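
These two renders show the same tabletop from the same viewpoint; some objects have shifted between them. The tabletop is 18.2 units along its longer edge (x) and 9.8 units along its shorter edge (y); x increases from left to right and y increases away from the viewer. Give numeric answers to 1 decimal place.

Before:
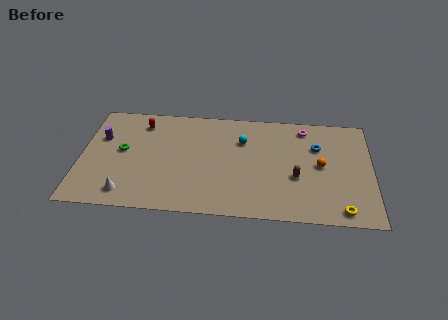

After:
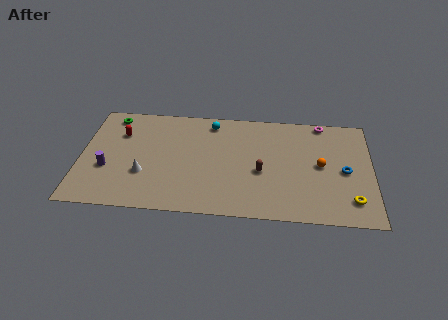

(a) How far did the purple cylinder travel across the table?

2.8

From (1.2, 6.4) to (1.7, 3.6), the purple cylinder covered √(0.5² + 2.8²) ≈ 2.8 units.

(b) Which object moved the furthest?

the green torus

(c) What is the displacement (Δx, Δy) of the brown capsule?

(-2.2, 0.3)

From the two frames, the brown capsule sits at roughly (13.5, 3.8) before and (11.3, 4.1) after.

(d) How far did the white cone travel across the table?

2.1

The white cone was near (3.0, 1.5) before and (4.0, 3.3) after, so it travelled √(1.0² + 1.8²) ≈ 2.1 units.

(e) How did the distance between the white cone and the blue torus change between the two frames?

-0.3

Before: roughly 12.9 units apart; after: 12.6. That's 0.3 units closer together.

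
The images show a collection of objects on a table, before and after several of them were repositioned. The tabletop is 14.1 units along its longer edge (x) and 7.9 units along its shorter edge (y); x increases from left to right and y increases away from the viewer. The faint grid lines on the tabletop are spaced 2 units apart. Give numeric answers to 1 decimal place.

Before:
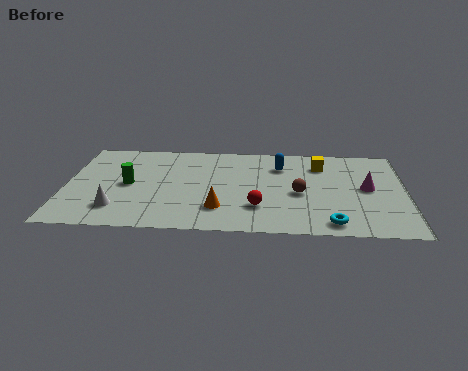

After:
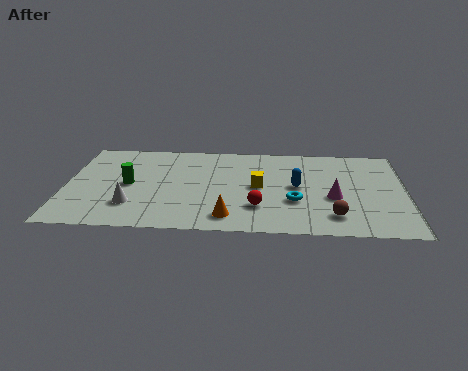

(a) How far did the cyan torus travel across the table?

2.3

From (11.0, 1.0) to (9.5, 2.8), the cyan torus covered √(1.5² + 1.8²) ≈ 2.3 units.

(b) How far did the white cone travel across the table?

0.7

From (2.2, 1.8) to (2.8, 2.1), the white cone covered √(0.6² + 0.3²) ≈ 0.7 units.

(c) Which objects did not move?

the green cylinder and the red sphere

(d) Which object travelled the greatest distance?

the yellow cube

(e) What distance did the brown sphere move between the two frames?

2.4

From (9.7, 3.5) to (11.1, 1.6), the brown sphere covered √(1.4² + 1.9²) ≈ 2.4 units.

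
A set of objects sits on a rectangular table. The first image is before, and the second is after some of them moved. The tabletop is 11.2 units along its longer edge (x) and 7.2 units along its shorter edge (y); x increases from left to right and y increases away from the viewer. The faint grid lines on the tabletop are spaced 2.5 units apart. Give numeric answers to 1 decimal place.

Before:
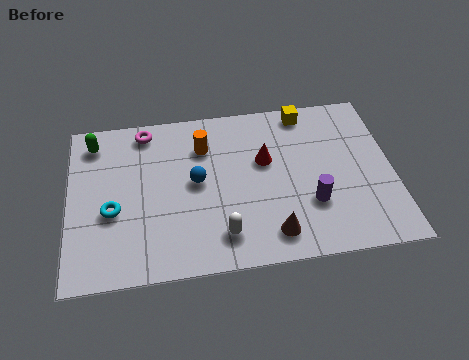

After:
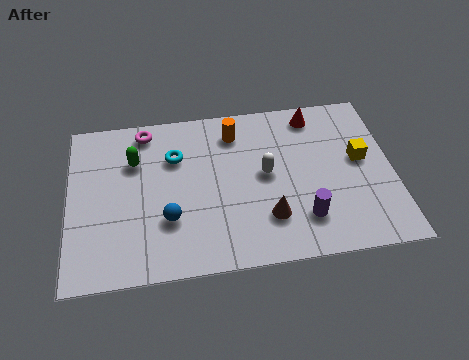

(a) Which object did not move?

the magenta torus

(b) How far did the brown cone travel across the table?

0.7

The brown cone moved from about (6.9, 1.2) to (6.8, 1.9), a distance of √(0.1² + 0.7²) ≈ 0.7.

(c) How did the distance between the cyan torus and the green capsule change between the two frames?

-1.8

The distance was about 3.2 in the first image and 1.4 in the second, so they moved 1.8 units closer together.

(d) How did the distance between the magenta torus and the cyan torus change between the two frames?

-2.0

Before: roughly 3.6 units apart; after: 1.6. That's 2.0 units closer together.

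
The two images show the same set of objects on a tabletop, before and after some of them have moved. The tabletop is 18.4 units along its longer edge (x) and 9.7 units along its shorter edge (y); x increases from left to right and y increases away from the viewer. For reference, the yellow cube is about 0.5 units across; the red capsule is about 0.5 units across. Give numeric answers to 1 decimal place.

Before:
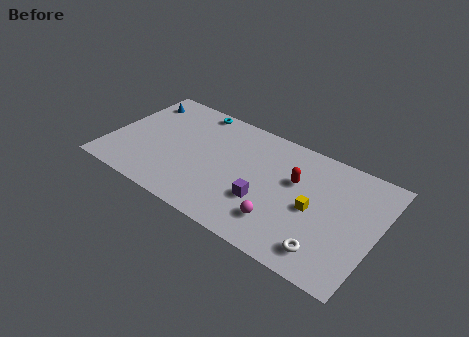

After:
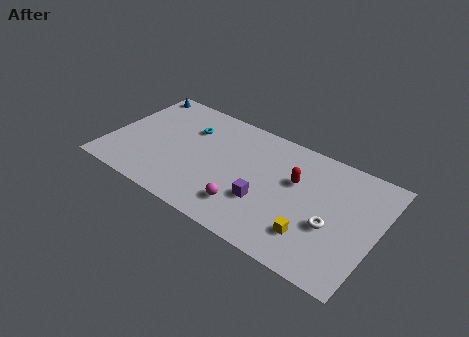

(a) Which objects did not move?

the red capsule and the purple cube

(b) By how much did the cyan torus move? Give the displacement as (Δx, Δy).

(0.0, -1.9)

From the two frames, the cyan torus sits at roughly (5.1, 8.8) before and (5.1, 6.9) after.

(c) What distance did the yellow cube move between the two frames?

2.1

The yellow cube was near (14.2, 4.5) before and (14.4, 2.4) after, so it travelled √(0.2² + 2.1²) ≈ 2.1 units.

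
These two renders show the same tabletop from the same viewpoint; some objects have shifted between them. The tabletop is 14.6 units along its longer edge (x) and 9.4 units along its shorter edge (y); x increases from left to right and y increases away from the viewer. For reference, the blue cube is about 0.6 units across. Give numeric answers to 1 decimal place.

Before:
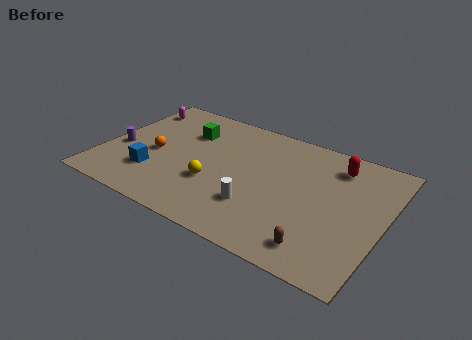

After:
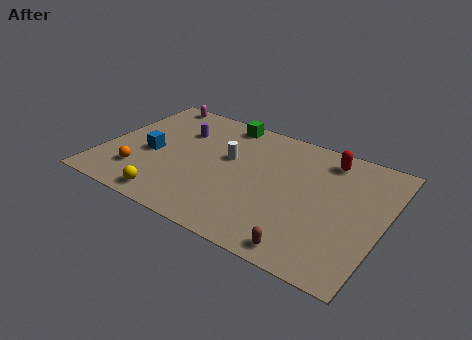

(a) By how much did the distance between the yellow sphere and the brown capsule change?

+1.0

Before: roughly 6.1 units apart; after: 7.1. That's 1.0 units further apart.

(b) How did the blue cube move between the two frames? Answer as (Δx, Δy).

(-0.4, 1.5)

The blue cube started near (2.9, 2.6) and ended near (2.5, 4.1).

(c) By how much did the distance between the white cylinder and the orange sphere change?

-0.6

Before: roughly 5.9 units apart; after: 5.3. That's 0.6 units closer together.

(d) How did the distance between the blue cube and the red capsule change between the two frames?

-0.6

Before: roughly 10.2 units apart; after: 9.6. That's 0.6 units closer together.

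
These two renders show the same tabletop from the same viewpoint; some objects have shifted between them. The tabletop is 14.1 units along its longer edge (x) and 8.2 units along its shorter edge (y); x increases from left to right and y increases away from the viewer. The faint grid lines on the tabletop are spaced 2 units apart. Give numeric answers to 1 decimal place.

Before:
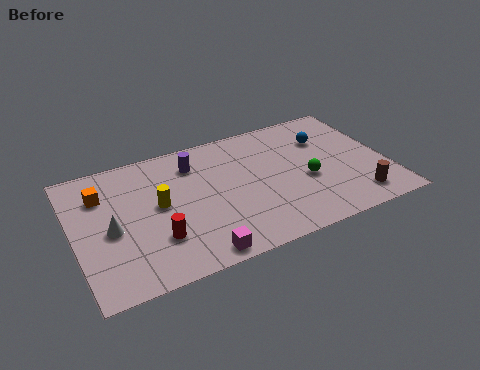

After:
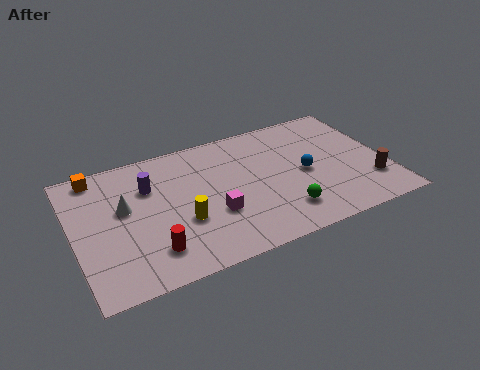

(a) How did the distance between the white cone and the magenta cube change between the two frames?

-0.3

Before: roughly 4.5 units apart; after: 4.2. That's 0.3 units closer together.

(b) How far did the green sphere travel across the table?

2.1

The green sphere moved from about (10.4, 3.4) to (9.1, 1.8), a distance of √(1.3² + 1.6²) ≈ 2.1.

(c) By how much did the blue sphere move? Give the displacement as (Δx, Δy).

(-1.2, -1.9)

From the two frames, the blue sphere sits at roughly (11.6, 5.8) before and (10.4, 3.9) after.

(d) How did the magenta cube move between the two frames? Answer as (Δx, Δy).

(1.0, 2.1)

The magenta cube was at about (5.1, 0.8) and moved to about (6.1, 2.9).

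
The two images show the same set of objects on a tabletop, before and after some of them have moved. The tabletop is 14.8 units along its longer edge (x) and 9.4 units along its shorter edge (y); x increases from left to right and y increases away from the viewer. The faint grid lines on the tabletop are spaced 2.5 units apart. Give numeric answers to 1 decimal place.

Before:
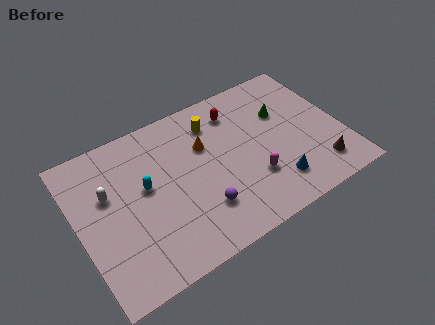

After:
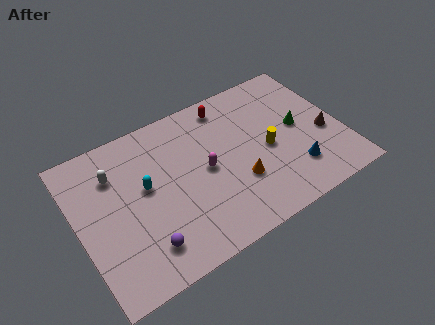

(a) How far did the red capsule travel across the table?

0.7

The red capsule moved from about (9.3, 7.5) to (8.9, 8.1), a distance of √(0.4² + 0.6²) ≈ 0.7.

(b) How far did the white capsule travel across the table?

1.1

From (1.8, 5.9) to (2.3, 6.9), the white capsule covered √(0.5² + 1.0²) ≈ 1.1 units.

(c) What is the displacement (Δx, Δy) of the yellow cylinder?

(2.6, -3.1)

The yellow cylinder was at about (8.0, 7.4) and moved to about (10.6, 4.3).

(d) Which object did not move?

the cyan capsule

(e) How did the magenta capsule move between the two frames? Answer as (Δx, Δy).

(-2.4, 1.8)

From the two frames, the magenta capsule sits at roughly (9.5, 2.9) before and (7.1, 4.7) after.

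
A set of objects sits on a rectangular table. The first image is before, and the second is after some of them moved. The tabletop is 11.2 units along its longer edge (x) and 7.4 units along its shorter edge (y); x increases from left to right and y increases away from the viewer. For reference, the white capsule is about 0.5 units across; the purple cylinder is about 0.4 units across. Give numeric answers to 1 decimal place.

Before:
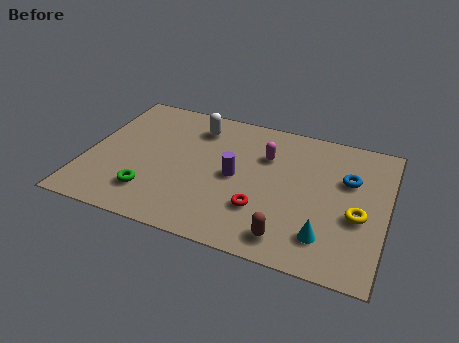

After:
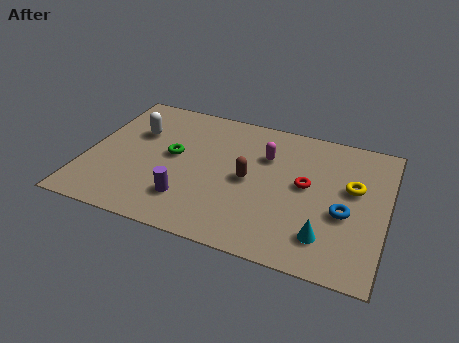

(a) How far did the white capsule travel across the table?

2.4

The white capsule was near (3.9, 5.9) before and (1.7, 4.9) after, so it travelled √(2.2² + 1.0²) ≈ 2.4 units.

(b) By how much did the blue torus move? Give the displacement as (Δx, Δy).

(0.0, -1.8)

The blue torus was at about (9.7, 4.8) and moved to about (9.7, 3.0).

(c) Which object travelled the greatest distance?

the brown capsule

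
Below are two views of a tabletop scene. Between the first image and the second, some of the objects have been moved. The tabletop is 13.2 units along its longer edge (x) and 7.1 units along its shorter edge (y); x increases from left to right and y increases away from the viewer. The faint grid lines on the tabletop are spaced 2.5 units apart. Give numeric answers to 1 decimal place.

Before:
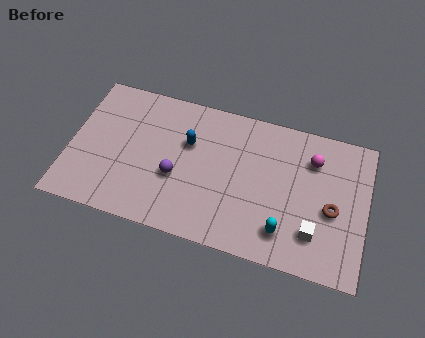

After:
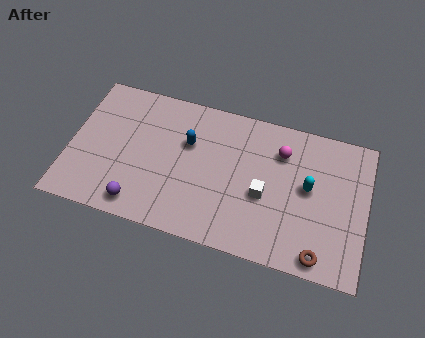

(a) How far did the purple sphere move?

2.3

The purple sphere was near (4.8, 2.8) before and (3.3, 1.0) after, so it travelled √(1.5² + 1.8²) ≈ 2.3 units.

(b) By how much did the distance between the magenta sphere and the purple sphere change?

+1.0

The distance was about 6.4 in the first image and 7.4 in the second, so they moved 1.0 units further apart.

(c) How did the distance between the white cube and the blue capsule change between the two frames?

-2.6

Before: roughly 6.4 units apart; after: 3.8. That's 2.6 units closer together.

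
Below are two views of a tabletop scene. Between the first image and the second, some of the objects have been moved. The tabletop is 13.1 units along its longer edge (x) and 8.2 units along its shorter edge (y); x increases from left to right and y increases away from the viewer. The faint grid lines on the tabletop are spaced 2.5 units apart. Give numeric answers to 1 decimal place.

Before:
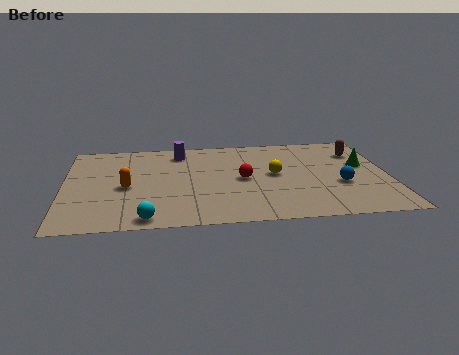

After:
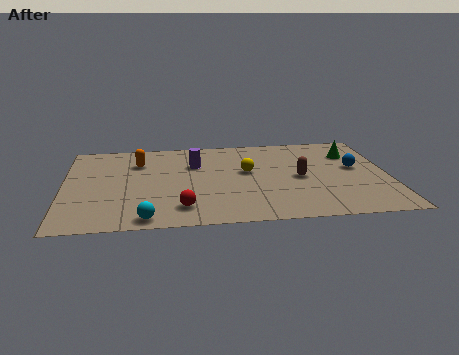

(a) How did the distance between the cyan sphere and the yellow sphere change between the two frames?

-0.6

Before: roughly 6.3 units apart; after: 5.7. That's 0.6 units closer together.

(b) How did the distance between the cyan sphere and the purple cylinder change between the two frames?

-1.0

Before: roughly 6.2 units apart; after: 5.2. That's 1.0 units closer together.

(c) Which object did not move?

the cyan sphere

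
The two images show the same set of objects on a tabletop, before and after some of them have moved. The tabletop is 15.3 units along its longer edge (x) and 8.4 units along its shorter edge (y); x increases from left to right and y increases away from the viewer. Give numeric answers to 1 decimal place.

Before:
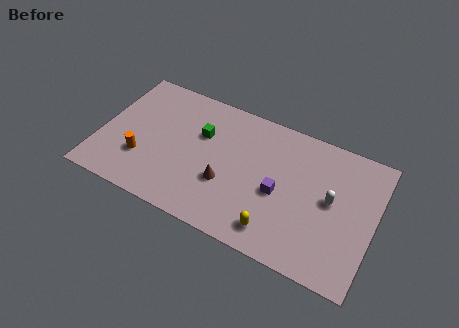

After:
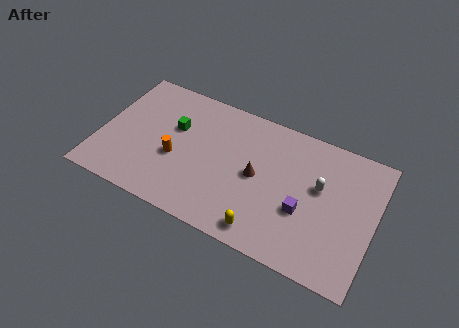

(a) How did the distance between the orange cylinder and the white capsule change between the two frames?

-2.5

Before: roughly 10.6 units apart; after: 8.1. That's 2.5 units closer together.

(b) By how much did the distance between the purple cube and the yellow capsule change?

+0.5

The distance was about 2.3 in the first image and 2.8 in the second, so they moved 0.5 units further apart.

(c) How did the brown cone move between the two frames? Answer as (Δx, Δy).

(1.6, 1.2)

From the two frames, the brown cone sits at roughly (7.2, 3.0) before and (8.8, 4.2) after.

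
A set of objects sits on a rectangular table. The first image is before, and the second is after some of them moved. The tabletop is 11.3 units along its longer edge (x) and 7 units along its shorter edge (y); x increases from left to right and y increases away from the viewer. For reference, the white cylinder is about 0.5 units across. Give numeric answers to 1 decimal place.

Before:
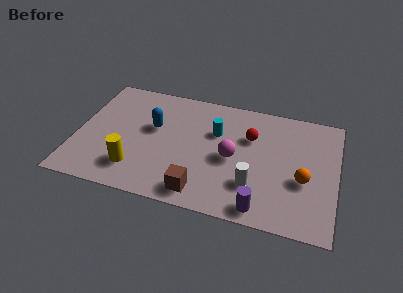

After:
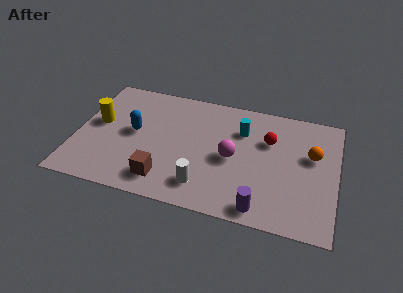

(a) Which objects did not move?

the magenta sphere and the purple cylinder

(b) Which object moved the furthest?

the yellow cylinder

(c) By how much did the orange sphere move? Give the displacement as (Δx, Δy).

(0.3, 1.5)

From the two frames, the orange sphere sits at roughly (9.9, 2.8) before and (10.2, 4.3) after.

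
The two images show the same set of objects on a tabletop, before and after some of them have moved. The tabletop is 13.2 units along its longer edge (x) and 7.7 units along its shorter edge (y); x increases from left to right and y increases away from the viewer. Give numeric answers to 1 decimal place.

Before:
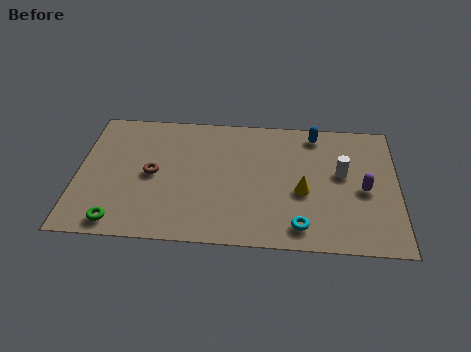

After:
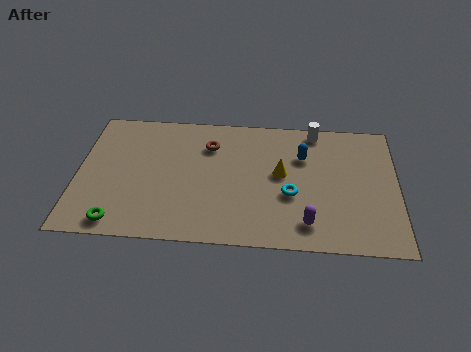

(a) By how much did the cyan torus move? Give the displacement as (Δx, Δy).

(-0.4, 1.8)

The cyan torus started near (9.2, 1.2) and ended near (8.8, 3.0).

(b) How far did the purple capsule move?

3.1

From (11.8, 3.5) to (9.5, 1.4), the purple capsule covered √(2.3² + 2.1²) ≈ 3.1 units.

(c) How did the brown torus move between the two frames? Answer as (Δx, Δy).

(2.3, 1.9)

The brown torus was at about (3.1, 3.8) and moved to about (5.4, 5.7).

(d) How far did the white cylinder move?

2.7

From (10.9, 4.4) to (9.8, 6.9), the white cylinder covered √(1.1² + 2.5²) ≈ 2.7 units.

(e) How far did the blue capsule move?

1.5

From (9.8, 6.7) to (9.3, 5.3), the blue capsule covered √(0.5² + 1.4²) ≈ 1.5 units.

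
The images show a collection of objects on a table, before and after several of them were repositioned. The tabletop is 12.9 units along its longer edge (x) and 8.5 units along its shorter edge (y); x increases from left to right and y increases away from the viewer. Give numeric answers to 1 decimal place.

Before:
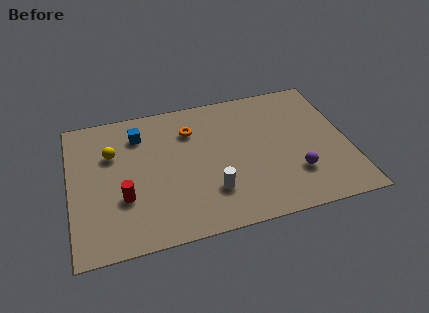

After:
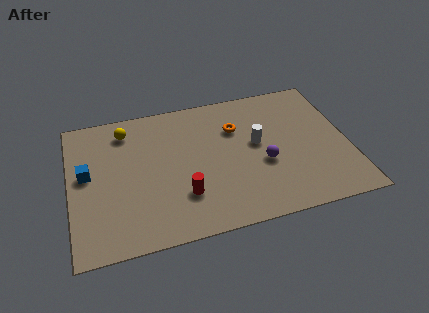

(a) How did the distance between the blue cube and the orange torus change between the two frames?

+4.7

The distance was about 2.4 in the first image and 7.1 in the second, so they moved 4.7 units further apart.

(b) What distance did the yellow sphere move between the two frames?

1.5

The yellow sphere was near (2.0, 5.7) before and (2.7, 7.0) after, so it travelled √(0.7² + 1.3²) ≈ 1.5 units.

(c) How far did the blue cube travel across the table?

3.1

From (3.3, 6.6) to (0.8, 4.7), the blue cube covered √(2.5² + 1.9²) ≈ 3.1 units.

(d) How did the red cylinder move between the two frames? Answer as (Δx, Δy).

(2.7, -0.5)

The red cylinder started near (2.4, 2.9) and ended near (5.1, 2.4).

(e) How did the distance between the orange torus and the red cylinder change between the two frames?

-0.3

The distance was about 4.7 in the first image and 4.4 in the second, so they moved 0.3 units closer together.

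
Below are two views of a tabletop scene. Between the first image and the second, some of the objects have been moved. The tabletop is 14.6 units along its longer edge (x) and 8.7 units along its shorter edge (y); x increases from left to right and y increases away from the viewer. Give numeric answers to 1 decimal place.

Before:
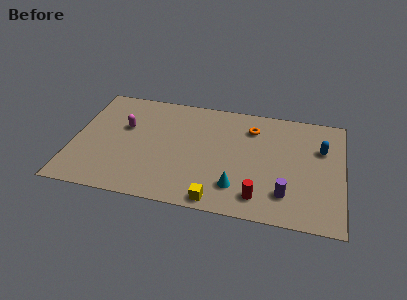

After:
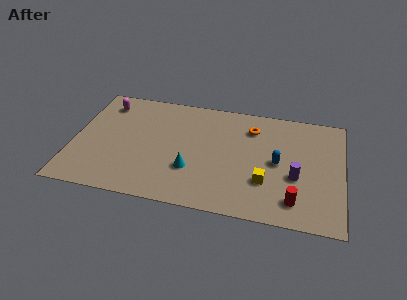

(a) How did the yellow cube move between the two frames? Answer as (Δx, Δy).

(2.5, 1.9)

The yellow cube was at about (8.0, 0.8) and moved to about (10.5, 2.7).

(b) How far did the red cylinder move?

1.9

The red cylinder was near (10.2, 1.5) before and (12.1, 1.6) after, so it travelled √(1.9² + 0.1²) ≈ 1.9 units.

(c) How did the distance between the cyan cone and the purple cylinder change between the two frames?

+3.0

They were about 2.6 units apart before and 5.6 after — 3.0 units further apart.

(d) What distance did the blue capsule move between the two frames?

2.7

The blue capsule was near (13.4, 5.8) before and (11.1, 4.3) after, so it travelled √(2.3² + 1.5²) ≈ 2.7 units.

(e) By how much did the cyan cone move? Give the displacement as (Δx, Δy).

(-2.5, 0.8)

From the two frames, the cyan cone sits at roughly (9.0, 2.0) before and (6.5, 2.8) after.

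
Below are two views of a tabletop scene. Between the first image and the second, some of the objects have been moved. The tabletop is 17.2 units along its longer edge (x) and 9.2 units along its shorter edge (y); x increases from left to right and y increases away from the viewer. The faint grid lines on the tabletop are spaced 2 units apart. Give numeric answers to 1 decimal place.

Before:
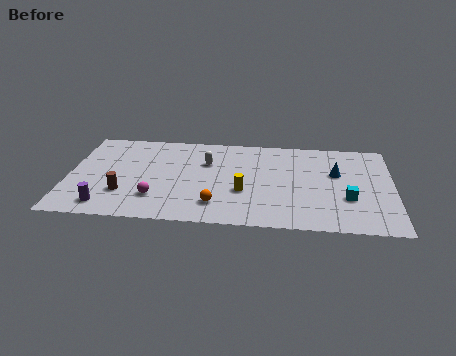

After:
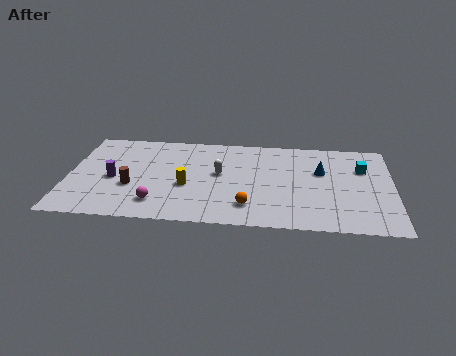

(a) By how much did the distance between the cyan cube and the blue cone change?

-0.3

The distance was about 2.6 in the first image and 2.3 in the second, so they moved 0.3 units closer together.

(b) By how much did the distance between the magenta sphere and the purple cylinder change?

+0.5

The distance was about 2.8 in the first image and 3.3 in the second, so they moved 0.5 units further apart.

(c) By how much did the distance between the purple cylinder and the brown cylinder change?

-0.4

They were about 1.6 units apart before and 1.2 after — 0.4 units closer together.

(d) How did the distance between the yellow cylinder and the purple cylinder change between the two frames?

-3.6

Before: roughly 7.5 units apart; after: 3.9. That's 3.6 units closer together.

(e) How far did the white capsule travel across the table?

1.3

The white capsule moved from about (7.3, 6.2) to (8.0, 5.1), a distance of √(0.7² + 1.1²) ≈ 1.3.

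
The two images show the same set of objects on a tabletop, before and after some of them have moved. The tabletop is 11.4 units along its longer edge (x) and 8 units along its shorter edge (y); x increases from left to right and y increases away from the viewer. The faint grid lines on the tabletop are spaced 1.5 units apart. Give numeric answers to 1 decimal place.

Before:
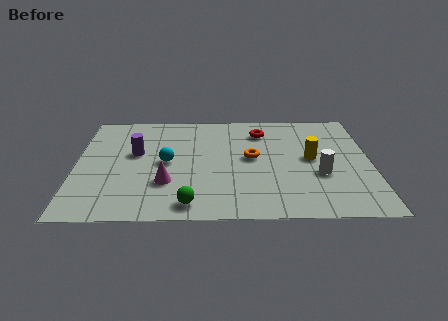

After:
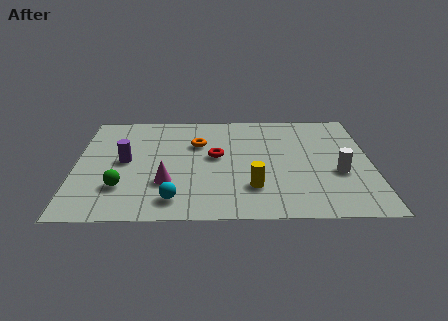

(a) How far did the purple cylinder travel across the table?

0.7

From (2.3, 4.7) to (1.9, 4.1), the purple cylinder covered √(0.4² + 0.6²) ≈ 0.7 units.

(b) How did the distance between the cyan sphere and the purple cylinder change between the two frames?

+2.0

They were about 1.4 units apart before and 3.4 after — 2.0 units further apart.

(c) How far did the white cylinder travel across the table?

0.7

From (9.4, 3.0) to (10.1, 3.1), the white cylinder covered √(0.7² + 0.1²) ≈ 0.7 units.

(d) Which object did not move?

the magenta cone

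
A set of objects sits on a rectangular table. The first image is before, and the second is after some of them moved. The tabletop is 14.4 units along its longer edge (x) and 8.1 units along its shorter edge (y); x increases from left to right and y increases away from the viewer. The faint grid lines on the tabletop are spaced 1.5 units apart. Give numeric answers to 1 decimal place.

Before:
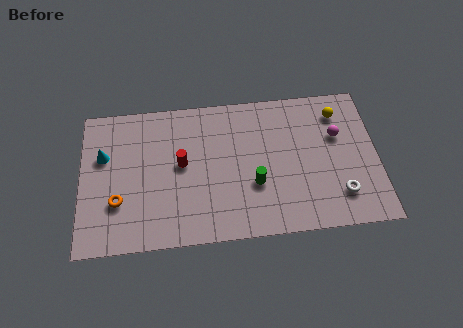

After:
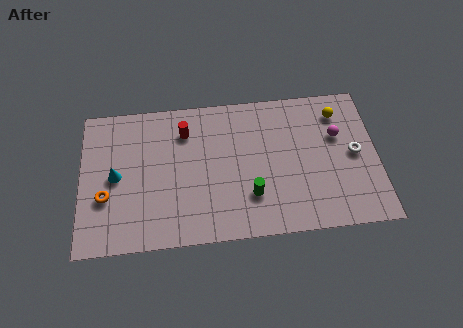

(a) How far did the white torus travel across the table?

2.3

The white torus moved from about (12.5, 1.9) to (13.3, 4.1), a distance of √(0.8² + 2.2²) ≈ 2.3.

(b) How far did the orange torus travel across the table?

0.7

From (1.8, 2.6) to (1.2, 2.9), the orange torus covered √(0.6² + 0.3²) ≈ 0.7 units.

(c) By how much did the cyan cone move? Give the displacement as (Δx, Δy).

(0.6, -1.2)

The cyan cone started near (1.1, 5.2) and ended near (1.7, 4.0).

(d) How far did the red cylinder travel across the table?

1.8

From (4.9, 4.4) to (5.1, 6.2), the red cylinder covered √(0.2² + 1.8²) ≈ 1.8 units.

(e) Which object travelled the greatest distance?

the white torus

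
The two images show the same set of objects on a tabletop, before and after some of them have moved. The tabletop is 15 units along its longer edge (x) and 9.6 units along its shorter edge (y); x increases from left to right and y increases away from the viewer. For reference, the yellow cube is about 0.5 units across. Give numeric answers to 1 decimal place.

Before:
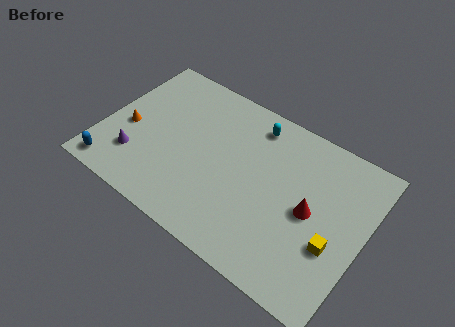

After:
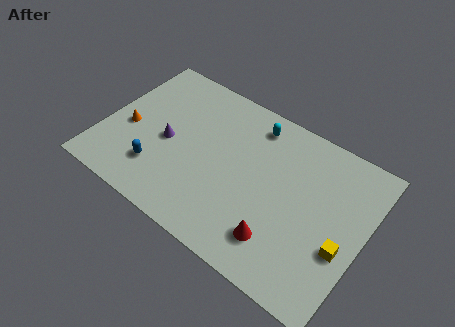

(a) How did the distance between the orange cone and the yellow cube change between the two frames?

+0.5

They were about 12.1 units apart before and 12.6 after — 0.5 units further apart.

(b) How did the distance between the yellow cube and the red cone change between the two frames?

+1.7

Before: roughly 1.9 units apart; after: 3.6. That's 1.7 units further apart.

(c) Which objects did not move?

the cyan capsule and the orange cone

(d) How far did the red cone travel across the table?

2.9

From (12.0, 4.7) to (10.7, 2.1), the red cone covered √(1.3² + 2.6²) ≈ 2.9 units.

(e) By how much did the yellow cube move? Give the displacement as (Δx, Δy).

(0.5, 0.1)

The yellow cube started near (13.5, 3.5) and ended near (14.0, 3.6).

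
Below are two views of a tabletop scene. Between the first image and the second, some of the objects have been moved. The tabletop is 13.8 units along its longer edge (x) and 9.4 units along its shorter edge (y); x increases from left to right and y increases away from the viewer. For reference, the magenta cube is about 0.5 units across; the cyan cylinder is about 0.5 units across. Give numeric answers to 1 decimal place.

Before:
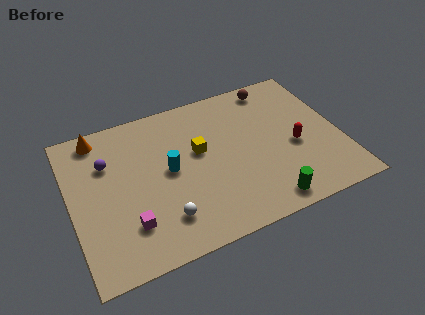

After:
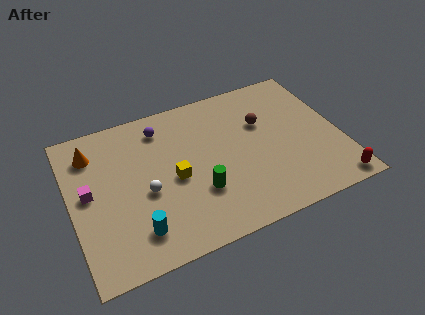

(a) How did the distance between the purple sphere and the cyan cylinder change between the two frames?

+2.7

The distance was about 3.4 in the first image and 6.1 in the second, so they moved 2.7 units further apart.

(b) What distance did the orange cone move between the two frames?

1.0

The orange cone moved from about (1.7, 8.3) to (1.3, 7.4), a distance of √(0.4² + 0.9²) ≈ 1.0.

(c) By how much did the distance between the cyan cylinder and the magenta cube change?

+0.3

The distance was about 3.4 in the first image and 3.7 in the second, so they moved 0.3 units further apart.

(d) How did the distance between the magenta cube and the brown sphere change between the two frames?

-0.9

They were about 10.1 units apart before and 9.2 after — 0.9 units closer together.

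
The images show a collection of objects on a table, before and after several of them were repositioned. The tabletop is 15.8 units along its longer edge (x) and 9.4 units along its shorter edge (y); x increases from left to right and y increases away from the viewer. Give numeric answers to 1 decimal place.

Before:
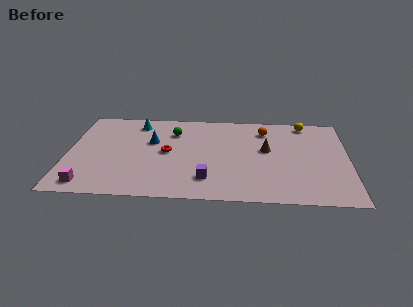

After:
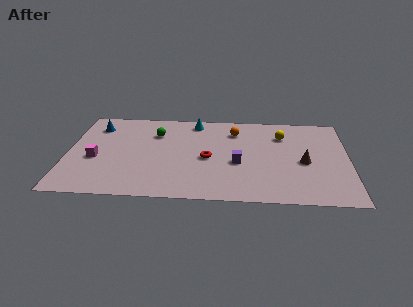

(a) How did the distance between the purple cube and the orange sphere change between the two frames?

-2.9

They were about 6.3 units apart before and 3.4 after — 2.9 units closer together.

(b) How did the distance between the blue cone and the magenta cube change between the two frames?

-2.3

Before: roughly 5.8 units apart; after: 3.5. That's 2.3 units closer together.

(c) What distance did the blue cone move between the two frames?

3.5

The blue cone was near (4.7, 5.9) before and (1.5, 7.4) after, so it travelled √(3.2² + 1.5²) ≈ 3.5 units.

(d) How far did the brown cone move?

2.4

From (11.2, 5.4) to (13.3, 4.2), the brown cone covered √(2.1² + 1.2²) ≈ 2.4 units.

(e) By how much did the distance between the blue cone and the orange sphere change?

+1.3

They were about 6.6 units apart before and 7.9 after — 1.3 units further apart.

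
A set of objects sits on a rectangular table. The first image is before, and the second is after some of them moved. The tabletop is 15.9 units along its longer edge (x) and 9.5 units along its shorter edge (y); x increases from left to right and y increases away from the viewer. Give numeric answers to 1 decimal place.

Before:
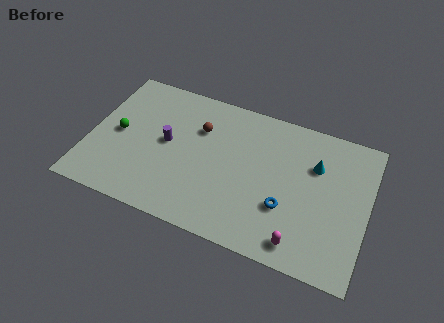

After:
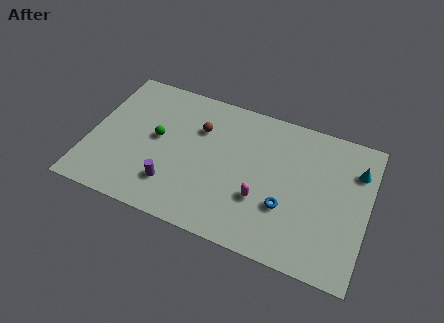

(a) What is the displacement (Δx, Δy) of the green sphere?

(2.2, 0.4)

The green sphere started near (1.6, 4.7) and ended near (3.8, 5.1).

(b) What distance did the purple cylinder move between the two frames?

2.8

The purple cylinder was near (4.4, 5.0) before and (5.0, 2.3) after, so it travelled √(0.6² + 2.7²) ≈ 2.8 units.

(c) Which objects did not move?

the brown sphere and the blue torus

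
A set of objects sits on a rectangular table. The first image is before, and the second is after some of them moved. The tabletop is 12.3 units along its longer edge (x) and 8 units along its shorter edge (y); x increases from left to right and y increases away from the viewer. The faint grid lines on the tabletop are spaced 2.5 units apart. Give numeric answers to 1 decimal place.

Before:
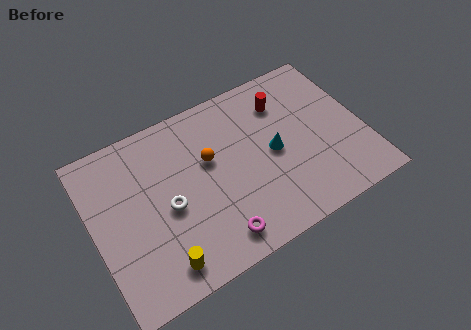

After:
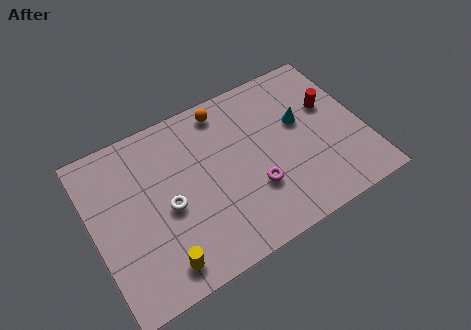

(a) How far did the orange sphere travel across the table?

2.3

The orange sphere was near (5.4, 4.9) before and (6.4, 7.0) after, so it travelled √(1.0² + 2.1²) ≈ 2.3 units.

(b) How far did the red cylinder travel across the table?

2.3

From (9.0, 6.1) to (11.0, 5.0), the red cylinder covered √(2.0² + 1.1²) ≈ 2.3 units.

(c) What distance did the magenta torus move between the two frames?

2.4

The magenta torus moved from about (5.1, 1.2) to (7.1, 2.6), a distance of √(2.0² + 1.4²) ≈ 2.4.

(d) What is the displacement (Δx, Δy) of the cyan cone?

(1.4, 0.9)

The cyan cone was at about (8.2, 3.9) and moved to about (9.6, 4.8).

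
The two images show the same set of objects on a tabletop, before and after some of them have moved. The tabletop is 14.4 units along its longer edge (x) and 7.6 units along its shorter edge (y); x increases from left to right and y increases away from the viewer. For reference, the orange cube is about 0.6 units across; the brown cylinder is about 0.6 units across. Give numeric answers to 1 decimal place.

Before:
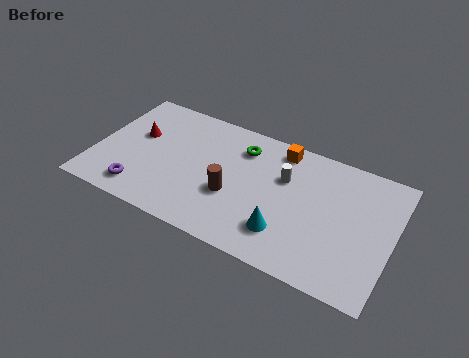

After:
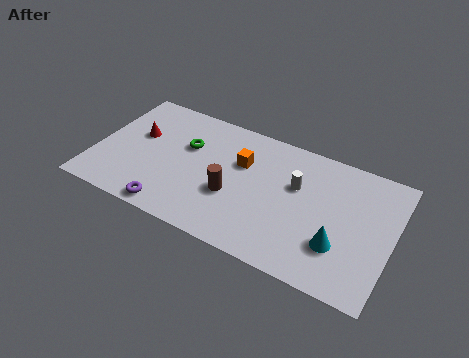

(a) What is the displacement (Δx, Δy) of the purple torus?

(1.6, -0.5)

The purple torus was at about (2.5, 1.3) and moved to about (4.1, 0.8).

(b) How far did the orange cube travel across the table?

2.3

From (8.7, 6.6) to (7.0, 5.0), the orange cube covered √(1.7² + 1.6²) ≈ 2.3 units.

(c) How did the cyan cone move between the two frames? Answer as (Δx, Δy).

(2.5, 0.4)

The cyan cone was at about (9.5, 1.9) and moved to about (12.0, 2.3).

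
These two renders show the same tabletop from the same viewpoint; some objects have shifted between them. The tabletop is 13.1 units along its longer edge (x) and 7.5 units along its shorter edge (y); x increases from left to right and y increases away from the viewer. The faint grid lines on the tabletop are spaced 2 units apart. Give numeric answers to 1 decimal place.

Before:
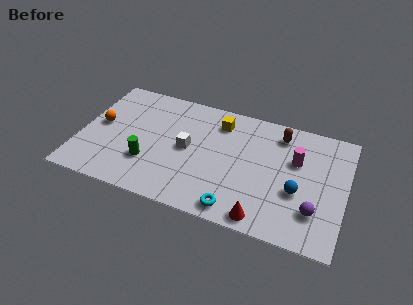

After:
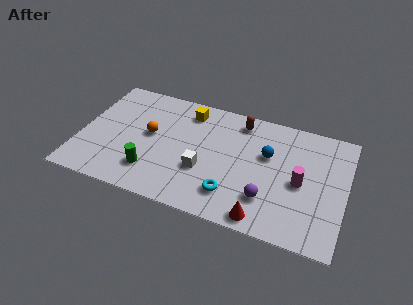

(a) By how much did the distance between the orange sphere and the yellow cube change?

-3.4

They were about 6.1 units apart before and 2.7 after — 3.4 units closer together.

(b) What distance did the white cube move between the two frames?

1.4

The white cube was near (5.3, 3.8) before and (6.2, 2.7) after, so it travelled √(0.9² + 1.1²) ≈ 1.4 units.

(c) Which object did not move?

the red cone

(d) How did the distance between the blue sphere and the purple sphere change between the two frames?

+1.4

They were about 1.3 units apart before and 2.7 after — 1.4 units further apart.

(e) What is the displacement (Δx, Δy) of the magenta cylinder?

(0.3, -1.3)

The magenta cylinder started near (10.6, 4.8) and ended near (10.9, 3.5).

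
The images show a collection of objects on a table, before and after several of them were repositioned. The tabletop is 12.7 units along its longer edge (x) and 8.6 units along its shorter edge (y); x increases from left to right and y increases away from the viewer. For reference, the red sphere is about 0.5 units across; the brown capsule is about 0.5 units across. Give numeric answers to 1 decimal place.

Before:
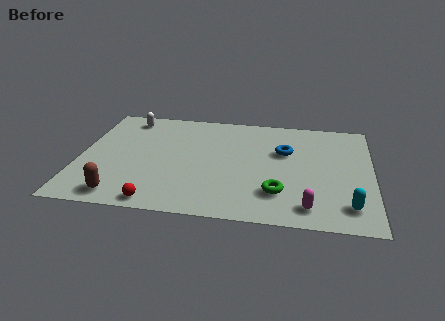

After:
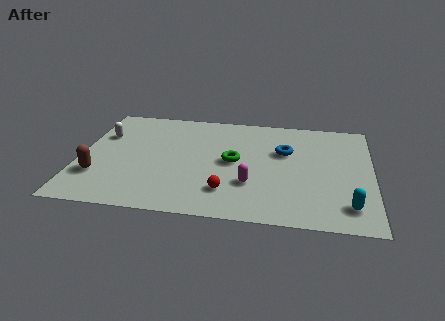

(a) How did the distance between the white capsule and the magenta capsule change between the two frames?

-2.8

The distance was about 10.1 in the first image and 7.3 in the second, so they moved 2.8 units closer together.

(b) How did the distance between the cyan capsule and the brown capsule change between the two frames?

+1.1

The distance was about 9.7 in the first image and 10.8 in the second, so they moved 1.1 units further apart.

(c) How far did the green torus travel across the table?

3.0

The green torus moved from about (8.7, 2.2) to (6.7, 4.4), a distance of √(2.0² + 2.2²) ≈ 3.0.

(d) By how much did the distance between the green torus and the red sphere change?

-2.9

Before: roughly 5.3 units apart; after: 2.4. That's 2.9 units closer together.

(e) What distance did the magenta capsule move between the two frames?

2.9

The magenta capsule was near (10.0, 1.3) before and (7.5, 2.7) after, so it travelled √(2.5² + 1.4²) ≈ 2.9 units.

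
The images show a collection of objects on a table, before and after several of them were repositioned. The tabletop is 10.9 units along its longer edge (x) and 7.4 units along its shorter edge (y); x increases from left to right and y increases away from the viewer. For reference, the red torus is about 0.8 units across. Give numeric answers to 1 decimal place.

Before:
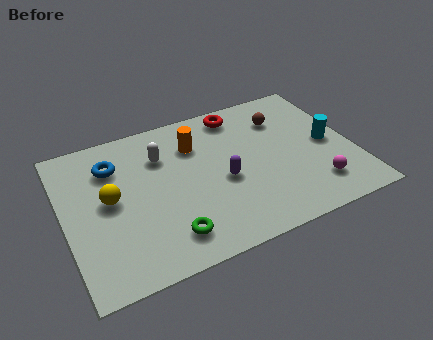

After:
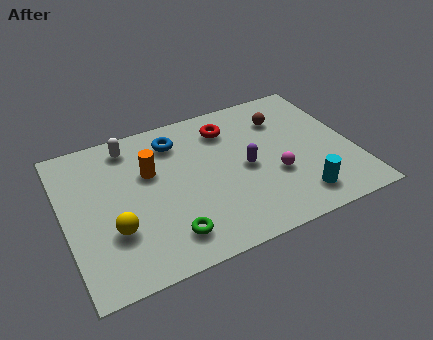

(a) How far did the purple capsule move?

0.9

The purple capsule was near (5.9, 3.2) before and (6.8, 3.5) after, so it travelled √(0.9² + 0.3²) ≈ 0.9 units.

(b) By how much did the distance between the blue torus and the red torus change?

-3.0

The distance was about 5.0 in the first image and 2.0 in the second, so they moved 3.0 units closer together.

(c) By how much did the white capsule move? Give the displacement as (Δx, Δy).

(-1.1, 1.0)

The white capsule started near (3.8, 5.3) and ended near (2.7, 6.3).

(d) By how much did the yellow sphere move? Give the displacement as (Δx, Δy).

(0.0, -1.5)

The yellow sphere started near (1.7, 3.9) and ended near (1.7, 2.4).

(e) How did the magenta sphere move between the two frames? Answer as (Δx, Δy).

(-1.4, 1.1)

The magenta sphere started near (9.2, 1.6) and ended near (7.8, 2.7).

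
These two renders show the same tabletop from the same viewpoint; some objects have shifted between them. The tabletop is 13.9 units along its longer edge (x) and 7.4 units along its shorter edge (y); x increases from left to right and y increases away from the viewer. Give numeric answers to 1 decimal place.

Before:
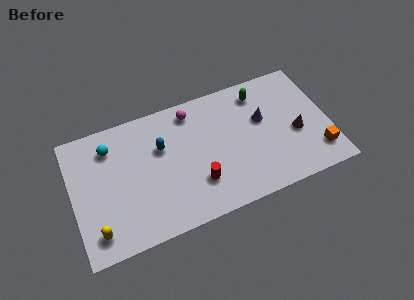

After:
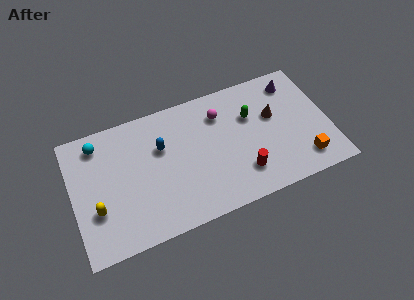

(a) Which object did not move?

the blue capsule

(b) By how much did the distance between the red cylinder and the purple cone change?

+0.9

The distance was about 4.5 in the first image and 5.4 in the second, so they moved 0.9 units further apart.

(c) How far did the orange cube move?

0.8

From (13.1, 1.6) to (12.3, 1.4), the orange cube covered √(0.8² + 0.2²) ≈ 0.8 units.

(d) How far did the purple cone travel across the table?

2.5

From (10.4, 4.5) to (12.3, 6.1), the purple cone covered √(1.9² + 1.6²) ≈ 2.5 units.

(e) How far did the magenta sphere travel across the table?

1.7

From (6.7, 6.3) to (8.2, 5.6), the magenta sphere covered √(1.5² + 0.7²) ≈ 1.7 units.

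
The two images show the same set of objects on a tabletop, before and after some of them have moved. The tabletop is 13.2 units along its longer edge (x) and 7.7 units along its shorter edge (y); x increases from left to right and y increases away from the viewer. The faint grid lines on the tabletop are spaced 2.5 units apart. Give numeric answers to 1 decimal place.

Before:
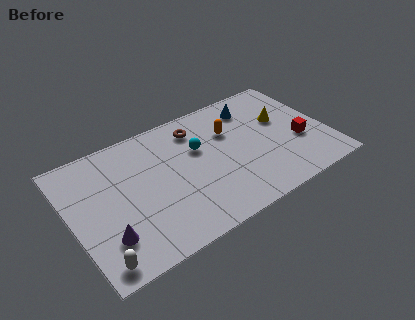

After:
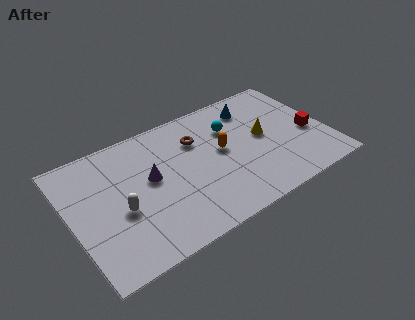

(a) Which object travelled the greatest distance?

the purple cone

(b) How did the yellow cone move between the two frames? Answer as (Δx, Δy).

(-1.1, -0.6)

The yellow cone was at about (11.1, 4.7) and moved to about (10.0, 4.1).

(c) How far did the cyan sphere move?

1.9

From (6.7, 4.9) to (8.5, 5.4), the cyan sphere covered √(1.8² + 0.5²) ≈ 1.9 units.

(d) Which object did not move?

the blue cone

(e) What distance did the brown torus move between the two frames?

0.7

The brown torus was near (6.8, 6.2) before and (6.7, 5.5) after, so it travelled √(0.1² + 0.7²) ≈ 0.7 units.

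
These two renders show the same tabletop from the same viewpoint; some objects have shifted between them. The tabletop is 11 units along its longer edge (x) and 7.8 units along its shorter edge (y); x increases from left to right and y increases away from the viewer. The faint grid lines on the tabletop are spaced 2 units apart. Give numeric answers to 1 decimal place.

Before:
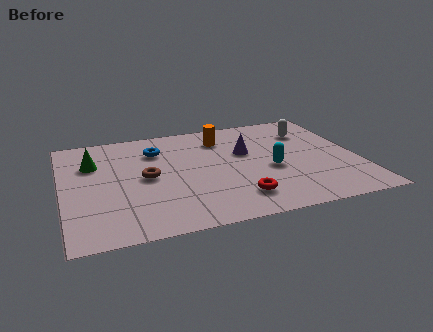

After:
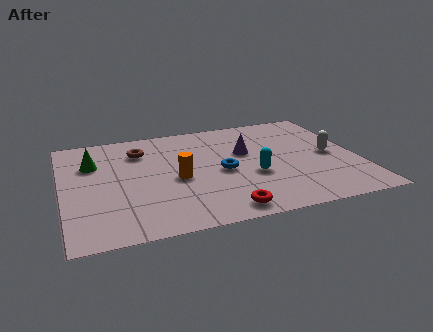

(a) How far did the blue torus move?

3.2

The blue torus was near (3.6, 5.8) before and (5.9, 3.6) after, so it travelled √(2.3² + 2.2²) ≈ 3.2 units.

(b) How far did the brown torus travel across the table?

2.0

The brown torus was near (3.1, 3.9) before and (3.0, 5.9) after, so it travelled √(0.1² + 2.0²) ≈ 2.0 units.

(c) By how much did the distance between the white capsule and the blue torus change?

-1.7

Before: roughly 5.8 units apart; after: 4.1. That's 1.7 units closer together.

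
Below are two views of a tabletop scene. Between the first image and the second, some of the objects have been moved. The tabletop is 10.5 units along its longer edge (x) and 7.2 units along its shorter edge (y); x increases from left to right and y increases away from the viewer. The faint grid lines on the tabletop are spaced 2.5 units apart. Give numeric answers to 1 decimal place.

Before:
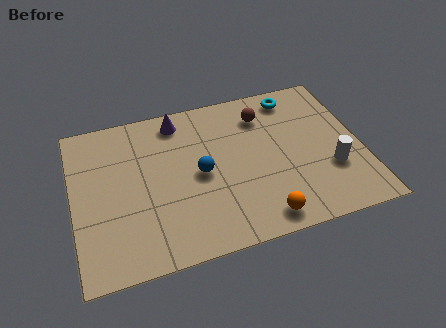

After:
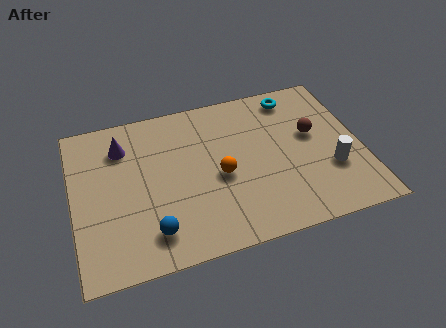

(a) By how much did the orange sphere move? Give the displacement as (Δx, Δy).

(-1.3, 2.3)

The orange sphere was at about (6.6, 0.9) and moved to about (5.3, 3.2).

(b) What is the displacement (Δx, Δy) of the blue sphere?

(-1.9, -2.1)

The blue sphere was at about (4.6, 3.5) and moved to about (2.7, 1.4).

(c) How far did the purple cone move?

2.2

From (4.0, 6.2) to (1.9, 5.5), the purple cone covered √(2.1² + 0.7²) ≈ 2.2 units.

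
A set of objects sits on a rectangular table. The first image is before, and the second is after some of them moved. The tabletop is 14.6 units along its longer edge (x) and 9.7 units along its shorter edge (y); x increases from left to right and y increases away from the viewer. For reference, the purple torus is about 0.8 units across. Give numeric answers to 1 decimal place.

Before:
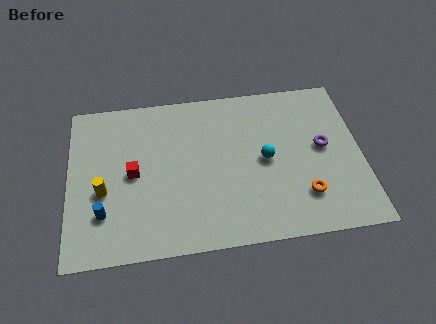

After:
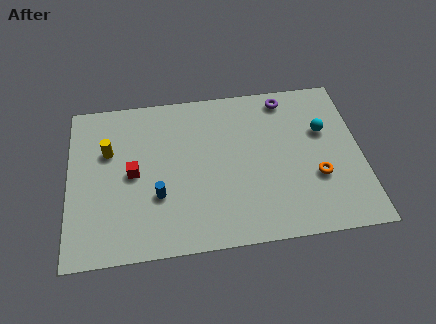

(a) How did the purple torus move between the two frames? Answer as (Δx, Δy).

(-1.7, 3.3)

The purple torus started near (12.7, 5.2) and ended near (11.0, 8.5).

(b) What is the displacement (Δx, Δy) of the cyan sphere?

(3.0, 1.4)

The cyan sphere was at about (9.8, 4.8) and moved to about (12.8, 6.2).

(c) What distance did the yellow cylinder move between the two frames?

2.4

The yellow cylinder was near (1.7, 3.9) before and (2.0, 6.3) after, so it travelled √(0.3² + 2.4²) ≈ 2.4 units.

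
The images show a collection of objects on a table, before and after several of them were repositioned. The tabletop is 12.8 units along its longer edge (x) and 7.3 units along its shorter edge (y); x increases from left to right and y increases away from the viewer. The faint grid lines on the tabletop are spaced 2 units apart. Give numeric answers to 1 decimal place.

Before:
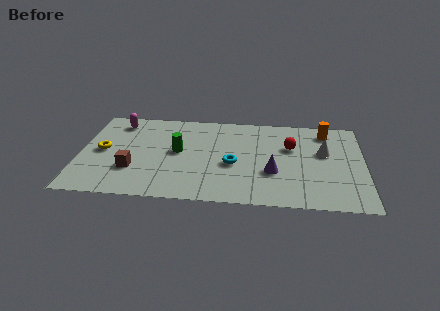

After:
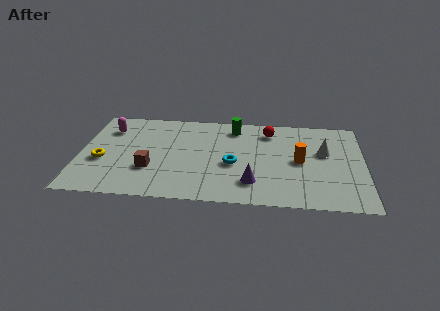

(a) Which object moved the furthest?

the green cylinder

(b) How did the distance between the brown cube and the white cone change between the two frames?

-0.8

Before: roughly 8.9 units apart; after: 8.1. That's 0.8 units closer together.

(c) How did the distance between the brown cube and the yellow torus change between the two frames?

+0.3

They were about 2.0 units apart before and 2.3 after — 0.3 units further apart.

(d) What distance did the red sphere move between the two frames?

1.6

From (9.5, 4.7) to (8.5, 5.9), the red sphere covered √(1.0² + 1.2²) ≈ 1.6 units.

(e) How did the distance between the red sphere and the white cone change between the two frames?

+1.4

Before: roughly 1.5 units apart; after: 2.9. That's 1.4 units further apart.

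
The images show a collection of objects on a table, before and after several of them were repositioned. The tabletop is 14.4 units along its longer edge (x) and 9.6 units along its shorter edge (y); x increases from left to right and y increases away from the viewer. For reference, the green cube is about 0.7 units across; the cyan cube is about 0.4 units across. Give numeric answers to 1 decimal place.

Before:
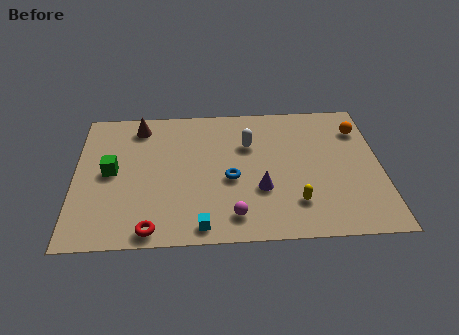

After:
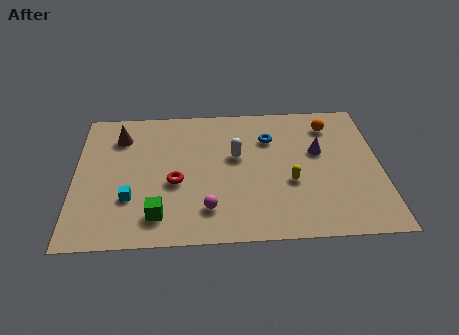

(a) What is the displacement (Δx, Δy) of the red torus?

(1.1, 3.1)

The red torus was at about (3.6, 0.9) and moved to about (4.7, 4.0).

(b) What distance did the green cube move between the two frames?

3.8

From (1.7, 4.9) to (3.9, 1.8), the green cube covered √(2.2² + 3.1²) ≈ 3.8 units.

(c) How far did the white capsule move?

1.0

The white capsule moved from about (8.2, 6.5) to (7.6, 5.7), a distance of √(0.6² + 0.8²) ≈ 1.0.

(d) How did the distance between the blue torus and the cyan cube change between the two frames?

+4.3

They were about 3.4 units apart before and 7.7 after — 4.3 units further apart.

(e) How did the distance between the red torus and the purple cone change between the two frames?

+1.4

They were about 5.6 units apart before and 7.0 after — 1.4 units further apart.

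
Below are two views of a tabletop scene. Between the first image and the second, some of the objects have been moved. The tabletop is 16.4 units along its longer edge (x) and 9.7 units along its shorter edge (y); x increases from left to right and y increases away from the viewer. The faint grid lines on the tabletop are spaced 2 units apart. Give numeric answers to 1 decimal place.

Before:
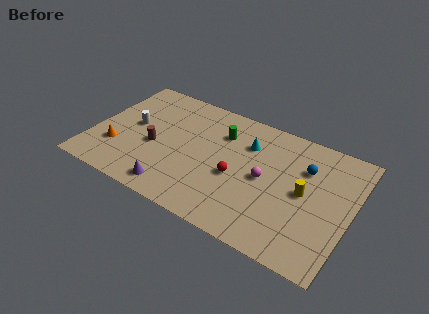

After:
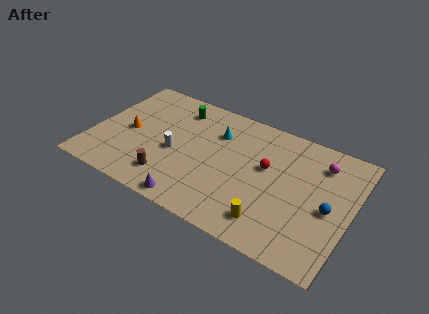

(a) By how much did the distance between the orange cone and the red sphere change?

+1.2

They were about 7.7 units apart before and 8.9 after — 1.2 units further apart.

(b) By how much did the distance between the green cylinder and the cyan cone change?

+1.1

They were about 1.7 units apart before and 2.8 after — 1.1 units further apart.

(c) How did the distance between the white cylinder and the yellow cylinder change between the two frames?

-4.2

The distance was about 11.1 in the first image and 6.9 in the second, so they moved 4.2 units closer together.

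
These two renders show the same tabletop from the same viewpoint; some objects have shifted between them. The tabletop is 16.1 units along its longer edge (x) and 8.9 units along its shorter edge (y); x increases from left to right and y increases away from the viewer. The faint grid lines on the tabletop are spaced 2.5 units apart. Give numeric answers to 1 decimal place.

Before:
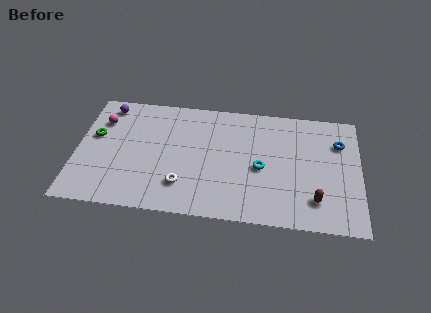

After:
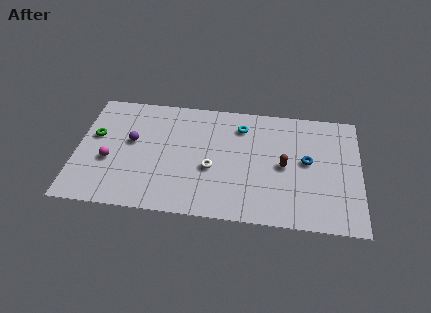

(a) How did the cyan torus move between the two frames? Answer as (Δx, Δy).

(-1.2, 3.0)

From the two frames, the cyan torus sits at roughly (10.5, 4.0) before and (9.3, 7.0) after.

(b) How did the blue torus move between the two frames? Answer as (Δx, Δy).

(-1.8, -1.6)

From the two frames, the blue torus sits at roughly (14.9, 6.4) before and (13.1, 4.8) after.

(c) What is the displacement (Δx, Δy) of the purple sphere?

(1.5, -2.6)

From the two frames, the purple sphere sits at roughly (1.6, 7.7) before and (3.1, 5.1) after.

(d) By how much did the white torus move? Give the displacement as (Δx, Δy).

(1.6, 1.4)

From the two frames, the white torus sits at roughly (6.1, 2.2) before and (7.7, 3.6) after.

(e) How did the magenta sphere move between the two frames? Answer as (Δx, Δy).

(0.6, -3.0)

The magenta sphere was at about (1.3, 6.5) and moved to about (1.9, 3.5).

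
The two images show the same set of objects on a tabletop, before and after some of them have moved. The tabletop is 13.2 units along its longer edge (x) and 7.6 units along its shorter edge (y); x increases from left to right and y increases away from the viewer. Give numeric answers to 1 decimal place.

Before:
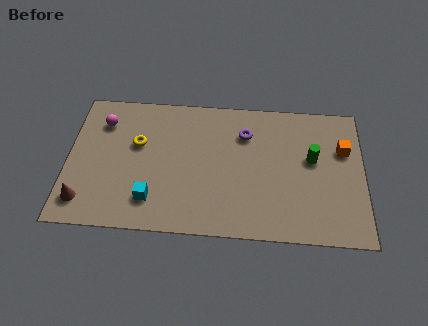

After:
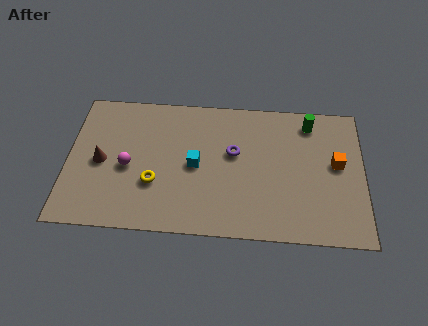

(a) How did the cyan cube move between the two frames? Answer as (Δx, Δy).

(1.9, 2.0)

The cyan cube was at about (3.8, 1.7) and moved to about (5.7, 3.7).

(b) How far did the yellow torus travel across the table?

2.2

The yellow torus moved from about (3.1, 4.7) to (3.9, 2.6), a distance of √(0.8² + 2.1²) ≈ 2.2.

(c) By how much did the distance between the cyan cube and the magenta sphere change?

-1.7

They were about 4.7 units apart before and 3.0 after — 1.7 units closer together.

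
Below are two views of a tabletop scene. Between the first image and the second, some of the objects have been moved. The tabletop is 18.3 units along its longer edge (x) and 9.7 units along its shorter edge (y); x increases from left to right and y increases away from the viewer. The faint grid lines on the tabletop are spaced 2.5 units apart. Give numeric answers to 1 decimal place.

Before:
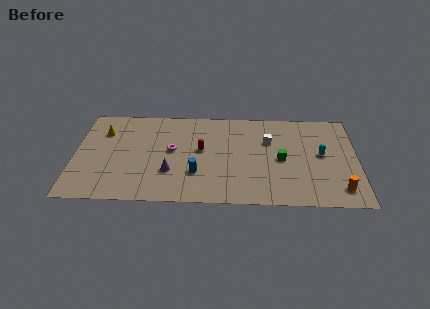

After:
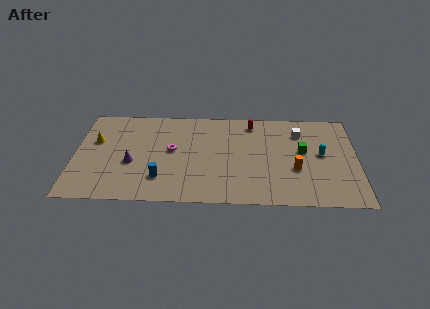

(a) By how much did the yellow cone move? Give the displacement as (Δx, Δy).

(-0.5, -1.0)

The yellow cone started near (1.8, 7.1) and ended near (1.3, 6.1).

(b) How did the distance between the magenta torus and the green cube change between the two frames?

+1.4

Before: roughly 7.1 units apart; after: 8.5. That's 1.4 units further apart.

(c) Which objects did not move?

the magenta torus and the cyan capsule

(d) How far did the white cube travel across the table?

2.2

The white cube was near (12.6, 6.5) before and (14.6, 7.4) after, so it travelled √(2.0² + 0.9²) ≈ 2.2 units.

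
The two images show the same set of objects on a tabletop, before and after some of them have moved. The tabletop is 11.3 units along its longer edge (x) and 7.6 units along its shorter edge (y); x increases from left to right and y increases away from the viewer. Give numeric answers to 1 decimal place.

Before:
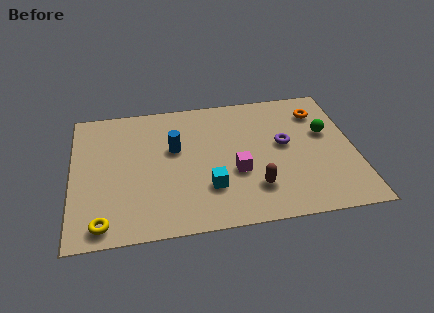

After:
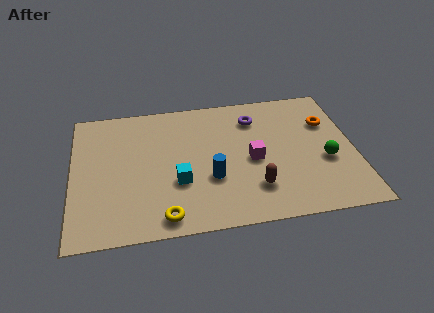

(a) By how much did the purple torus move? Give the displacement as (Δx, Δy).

(-1.1, 1.7)

The purple torus was at about (8.5, 4.2) and moved to about (7.4, 5.9).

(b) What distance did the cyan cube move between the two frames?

1.3

From (5.4, 2.2) to (4.2, 2.7), the cyan cube covered √(1.2² + 0.5²) ≈ 1.3 units.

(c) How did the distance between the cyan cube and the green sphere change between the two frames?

+0.5

Before: roughly 5.4 units apart; after: 5.9. That's 0.5 units further apart.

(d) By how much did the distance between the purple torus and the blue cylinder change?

-0.7

Before: roughly 4.4 units apart; after: 3.7. That's 0.7 units closer together.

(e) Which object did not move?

the brown capsule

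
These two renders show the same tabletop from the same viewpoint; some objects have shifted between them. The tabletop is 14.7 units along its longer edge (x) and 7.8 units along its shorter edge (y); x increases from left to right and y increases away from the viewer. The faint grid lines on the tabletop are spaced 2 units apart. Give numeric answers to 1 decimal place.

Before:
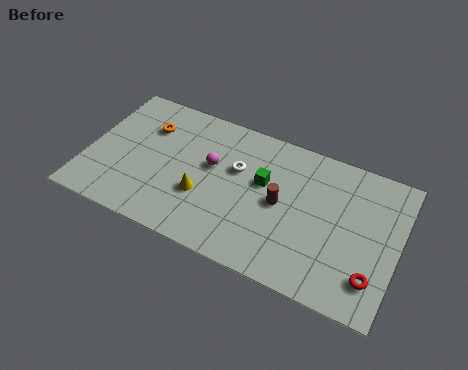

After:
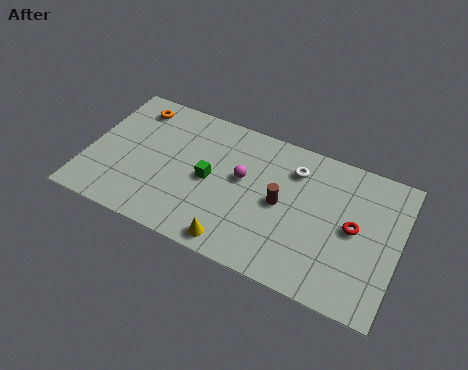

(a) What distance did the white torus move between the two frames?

2.8

The white torus was near (7.0, 4.9) before and (9.6, 6.0) after, so it travelled √(2.6² + 1.1²) ≈ 2.8 units.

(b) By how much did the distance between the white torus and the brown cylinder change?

-0.3

Before: roughly 2.4 units apart; after: 2.1. That's 0.3 units closer together.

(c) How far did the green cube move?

2.7

From (8.3, 4.7) to (5.8, 3.8), the green cube covered √(2.5² + 0.9²) ≈ 2.7 units.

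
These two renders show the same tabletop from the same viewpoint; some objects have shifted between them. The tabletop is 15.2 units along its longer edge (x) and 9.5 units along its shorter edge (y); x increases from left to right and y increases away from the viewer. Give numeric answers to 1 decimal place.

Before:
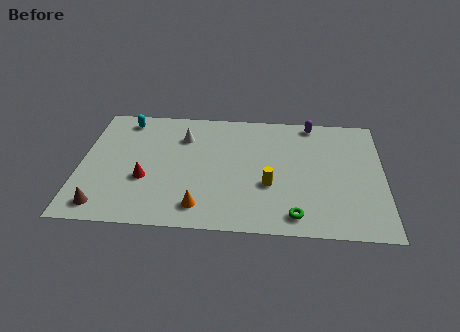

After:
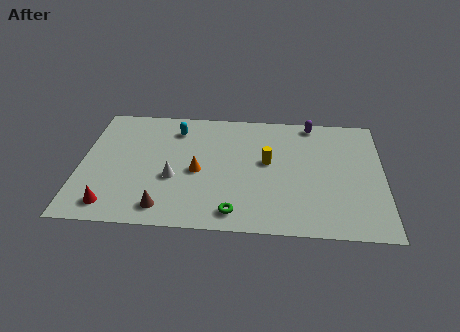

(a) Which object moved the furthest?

the white cone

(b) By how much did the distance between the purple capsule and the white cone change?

+1.8

They were about 6.7 units apart before and 8.5 after — 1.8 units further apart.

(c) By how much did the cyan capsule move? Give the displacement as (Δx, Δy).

(2.6, -0.6)

From the two frames, the cyan capsule sits at roughly (2.1, 8.2) before and (4.7, 7.6) after.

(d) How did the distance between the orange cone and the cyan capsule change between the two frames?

-4.2

Before: roughly 7.7 units apart; after: 3.5. That's 4.2 units closer together.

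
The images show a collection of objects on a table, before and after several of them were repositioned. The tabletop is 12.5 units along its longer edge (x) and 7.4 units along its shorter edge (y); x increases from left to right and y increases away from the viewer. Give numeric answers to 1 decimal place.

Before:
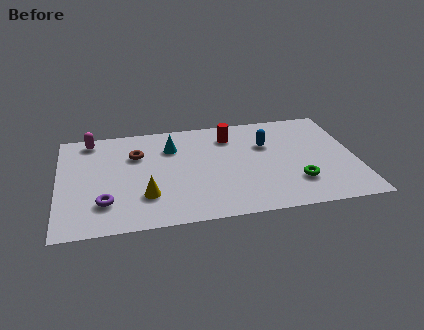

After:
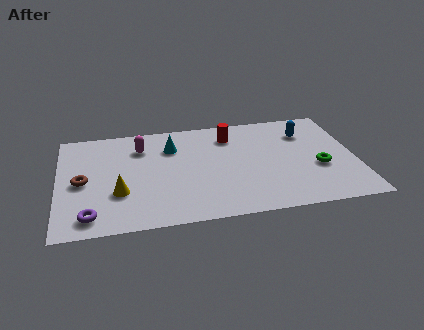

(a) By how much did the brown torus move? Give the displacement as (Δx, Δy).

(-2.3, -1.6)

The brown torus started near (3.3, 5.1) and ended near (1.0, 3.5).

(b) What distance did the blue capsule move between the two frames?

1.8

The blue capsule moved from about (8.8, 4.9) to (10.5, 5.5), a distance of √(1.7² + 0.6²) ≈ 1.8.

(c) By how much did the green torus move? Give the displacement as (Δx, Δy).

(1.0, 0.9)

The green torus was at about (9.9, 2.0) and moved to about (10.9, 2.9).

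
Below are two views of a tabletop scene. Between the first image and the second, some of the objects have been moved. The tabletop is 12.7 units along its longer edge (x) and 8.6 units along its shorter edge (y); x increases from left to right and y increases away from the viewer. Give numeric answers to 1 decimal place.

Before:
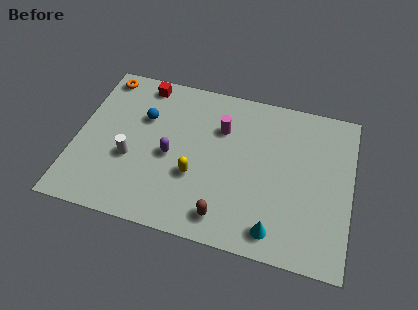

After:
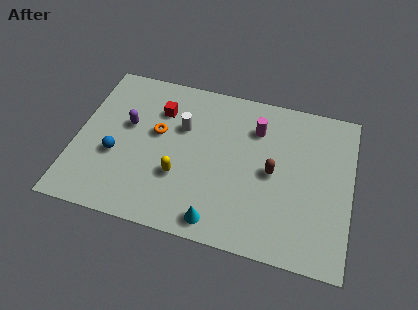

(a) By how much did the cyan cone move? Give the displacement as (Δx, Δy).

(-2.6, -0.2)

The cyan cone started near (9.4, 1.2) and ended near (6.8, 1.0).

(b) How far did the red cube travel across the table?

1.6

The red cube moved from about (2.8, 7.6) to (3.7, 6.3), a distance of √(0.9² + 1.3²) ≈ 1.6.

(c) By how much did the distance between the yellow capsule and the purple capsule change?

+2.0

The distance was about 1.4 in the first image and 3.4 in the second, so they moved 2.0 units further apart.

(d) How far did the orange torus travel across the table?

3.8

From (0.9, 7.6) to (3.7, 5.0), the orange torus covered √(2.8² + 2.6²) ≈ 3.8 units.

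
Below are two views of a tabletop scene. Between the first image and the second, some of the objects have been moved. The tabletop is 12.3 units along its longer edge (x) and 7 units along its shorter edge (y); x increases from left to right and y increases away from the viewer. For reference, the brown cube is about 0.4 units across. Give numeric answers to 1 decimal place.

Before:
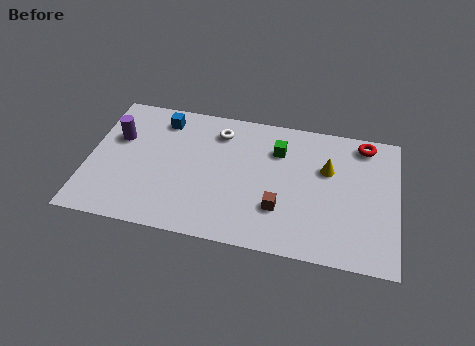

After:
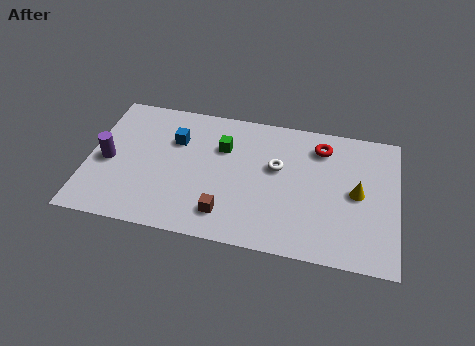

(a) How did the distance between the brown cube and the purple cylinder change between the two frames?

-1.9

The distance was about 7.0 in the first image and 5.1 in the second, so they moved 1.9 units closer together.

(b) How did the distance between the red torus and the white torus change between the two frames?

-3.6

Before: roughly 5.8 units apart; after: 2.2. That's 3.6 units closer together.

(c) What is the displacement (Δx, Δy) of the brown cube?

(-2.1, -0.7)

From the two frames, the brown cube sits at roughly (7.7, 2.1) before and (5.6, 1.4) after.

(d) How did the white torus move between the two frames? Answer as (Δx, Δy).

(2.4, -1.4)

From the two frames, the white torus sits at roughly (5.1, 5.6) before and (7.5, 4.2) after.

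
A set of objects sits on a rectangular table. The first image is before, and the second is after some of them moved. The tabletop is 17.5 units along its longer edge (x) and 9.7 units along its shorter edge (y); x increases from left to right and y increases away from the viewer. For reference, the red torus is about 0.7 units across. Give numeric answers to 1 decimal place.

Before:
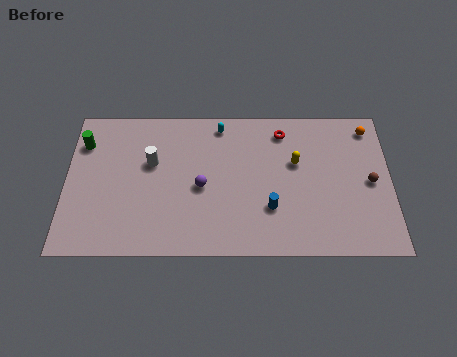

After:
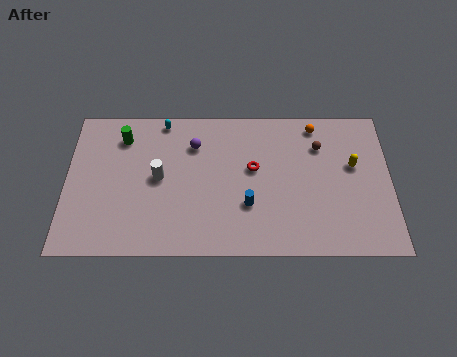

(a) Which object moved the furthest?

the brown sphere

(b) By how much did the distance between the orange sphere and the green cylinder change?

-5.0

They were about 15.5 units apart before and 10.5 after — 5.0 units closer together.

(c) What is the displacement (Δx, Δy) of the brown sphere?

(-2.7, 2.4)

From the two frames, the brown sphere sits at roughly (16.4, 4.7) before and (13.7, 7.1) after.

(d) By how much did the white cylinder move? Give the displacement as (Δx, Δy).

(0.4, -1.0)

The white cylinder was at about (4.6, 6.0) and moved to about (5.0, 5.0).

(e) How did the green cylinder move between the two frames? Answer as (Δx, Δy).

(2.1, 0.4)

From the two frames, the green cylinder sits at roughly (0.9, 7.3) before and (3.0, 7.7) after.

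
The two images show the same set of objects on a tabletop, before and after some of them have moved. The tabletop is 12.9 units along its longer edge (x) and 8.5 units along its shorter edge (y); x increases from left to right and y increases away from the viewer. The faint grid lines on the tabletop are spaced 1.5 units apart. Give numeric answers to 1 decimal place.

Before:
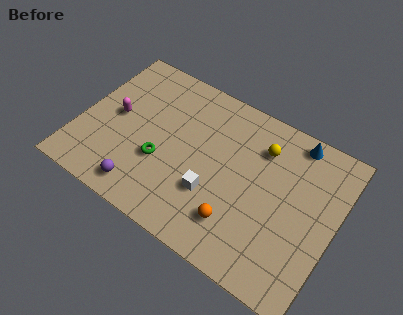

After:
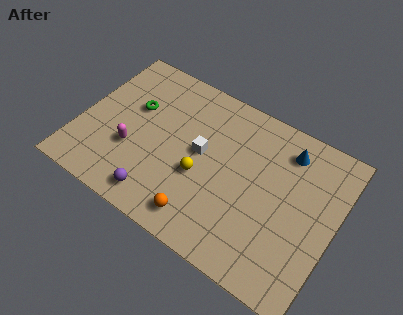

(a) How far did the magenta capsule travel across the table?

1.8

The magenta capsule was near (1.7, 4.4) before and (2.8, 3.0) after, so it travelled √(1.1² + 1.4²) ≈ 1.8 units.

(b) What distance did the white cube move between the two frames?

2.0

From (7.0, 2.8) to (6.1, 4.6), the white cube covered √(0.9² + 1.8²) ≈ 2.0 units.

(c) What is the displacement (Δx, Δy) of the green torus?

(-1.8, 2.2)

The green torus was at about (4.3, 3.1) and moved to about (2.5, 5.3).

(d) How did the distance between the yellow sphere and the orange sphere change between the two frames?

-2.3

The distance was about 4.4 in the first image and 2.1 in the second, so they moved 2.3 units closer together.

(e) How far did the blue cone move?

0.8

The blue cone moved from about (10.4, 7.6) to (10.1, 6.9), a distance of √(0.3² + 0.7²) ≈ 0.8.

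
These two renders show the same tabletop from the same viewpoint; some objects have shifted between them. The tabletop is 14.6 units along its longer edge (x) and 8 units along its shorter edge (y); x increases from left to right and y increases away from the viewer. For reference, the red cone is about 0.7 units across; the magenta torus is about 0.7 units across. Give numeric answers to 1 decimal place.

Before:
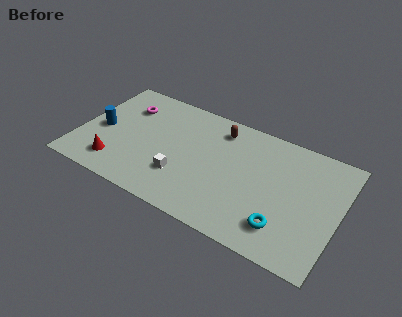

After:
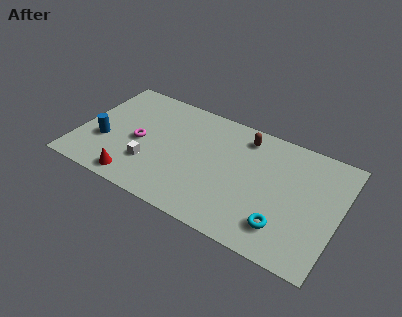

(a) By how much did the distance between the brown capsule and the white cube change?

+1.9

Before: roughly 4.5 units apart; after: 6.4. That's 1.9 units further apart.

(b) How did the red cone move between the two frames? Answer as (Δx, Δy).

(1.2, -0.6)

The red cone started near (2.4, 1.6) and ended near (3.6, 1.0).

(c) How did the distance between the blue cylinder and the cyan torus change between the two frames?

-0.4

They were about 10.8 units apart before and 10.4 after — 0.4 units closer together.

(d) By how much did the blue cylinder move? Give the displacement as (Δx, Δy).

(0.3, -0.8)

The blue cylinder was at about (1.2, 3.7) and moved to about (1.5, 2.9).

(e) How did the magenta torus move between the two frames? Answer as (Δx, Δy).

(1.1, -2.2)

From the two frames, the magenta torus sits at roughly (2.3, 5.9) before and (3.4, 3.7) after.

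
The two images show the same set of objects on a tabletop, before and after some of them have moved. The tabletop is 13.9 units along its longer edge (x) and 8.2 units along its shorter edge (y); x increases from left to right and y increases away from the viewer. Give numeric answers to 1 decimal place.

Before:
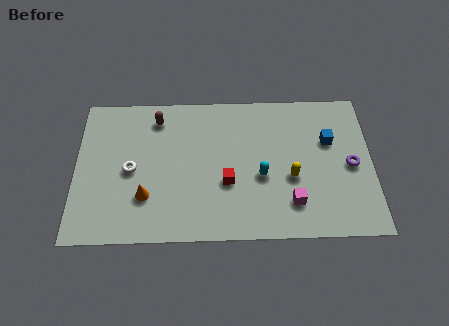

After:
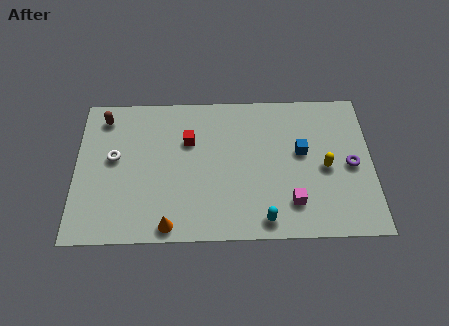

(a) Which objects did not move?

the magenta cube and the purple torus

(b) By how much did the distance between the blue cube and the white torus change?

-0.6

The distance was about 9.4 in the first image and 8.8 in the second, so they moved 0.6 units closer together.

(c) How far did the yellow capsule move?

1.7

The yellow capsule was near (10.1, 3.3) before and (11.7, 3.8) after, so it travelled √(1.6² + 0.5²) ≈ 1.7 units.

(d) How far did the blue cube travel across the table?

1.4

From (11.9, 5.3) to (10.6, 4.7), the blue cube covered √(1.3² + 0.6²) ≈ 1.4 units.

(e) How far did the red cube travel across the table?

3.0

The red cube was near (7.1, 3.1) before and (5.3, 5.5) after, so it travelled √(1.8² + 2.4²) ≈ 3.0 units.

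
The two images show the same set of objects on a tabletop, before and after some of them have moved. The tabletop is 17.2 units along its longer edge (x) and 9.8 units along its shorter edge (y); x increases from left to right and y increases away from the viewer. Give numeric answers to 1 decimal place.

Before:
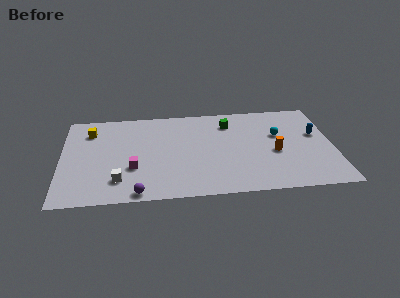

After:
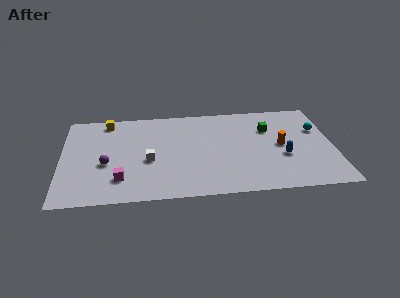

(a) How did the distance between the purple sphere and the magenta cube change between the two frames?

-0.7

Before: roughly 2.6 units apart; after: 1.9. That's 0.7 units closer together.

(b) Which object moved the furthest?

the purple sphere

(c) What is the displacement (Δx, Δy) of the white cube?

(1.9, 1.9)

The white cube started near (3.6, 2.2) and ended near (5.5, 4.1).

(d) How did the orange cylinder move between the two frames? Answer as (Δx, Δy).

(0.4, 0.7)

The orange cylinder started near (13.5, 4.2) and ended near (13.9, 4.9).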